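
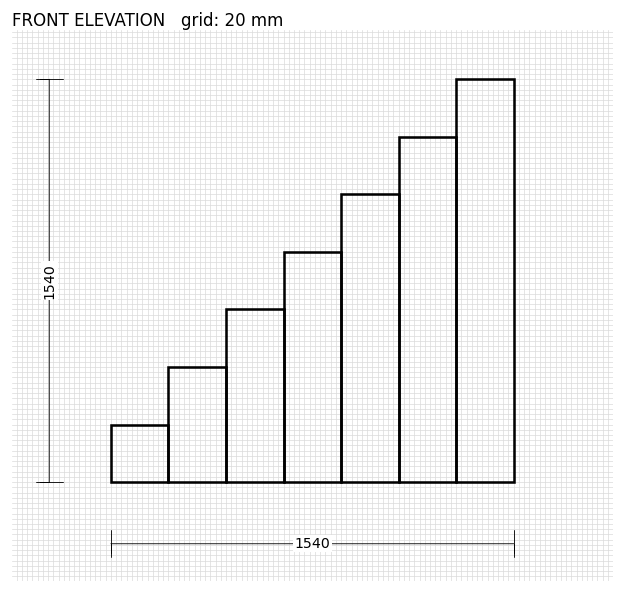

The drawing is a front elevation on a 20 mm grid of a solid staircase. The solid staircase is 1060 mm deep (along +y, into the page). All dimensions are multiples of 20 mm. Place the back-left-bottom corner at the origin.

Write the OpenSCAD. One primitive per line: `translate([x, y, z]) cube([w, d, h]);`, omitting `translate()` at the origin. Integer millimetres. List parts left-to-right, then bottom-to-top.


cube([220, 1060, 220]);
translate([220, 0, 0]) cube([220, 1060, 440]);
translate([440, 0, 0]) cube([220, 1060, 660]);
translate([660, 0, 0]) cube([220, 1060, 880]);
translate([880, 0, 0]) cube([220, 1060, 1100]);
translate([1100, 0, 0]) cube([220, 1060, 1320]);
translate([1320, 0, 0]) cube([220, 1060, 1540]);


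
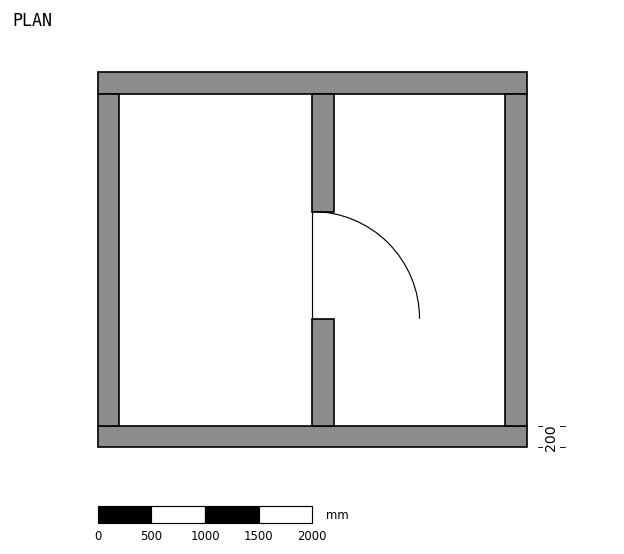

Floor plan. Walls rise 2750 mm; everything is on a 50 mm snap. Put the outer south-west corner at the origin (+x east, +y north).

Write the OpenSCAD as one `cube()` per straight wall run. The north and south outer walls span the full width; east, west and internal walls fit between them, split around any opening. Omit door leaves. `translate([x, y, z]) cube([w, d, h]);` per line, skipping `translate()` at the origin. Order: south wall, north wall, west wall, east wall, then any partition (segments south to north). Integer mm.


cube([4000, 200, 2750]);
translate([0, 3300, 0]) cube([4000, 200, 2750]);
translate([0, 200, 0]) cube([200, 3100, 2750]);
translate([3800, 200, 0]) cube([200, 3100, 2750]);
translate([2000, 200, 0]) cube([200, 1000, 2750]);
translate([2000, 2200, 0]) cube([200, 1100, 2750]);


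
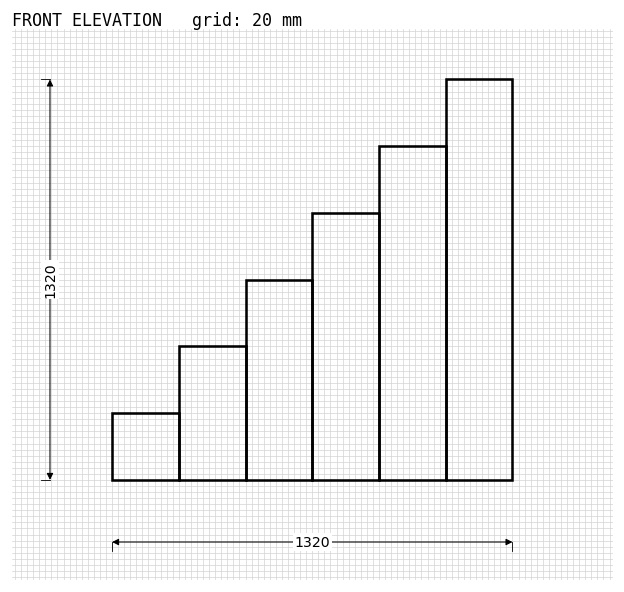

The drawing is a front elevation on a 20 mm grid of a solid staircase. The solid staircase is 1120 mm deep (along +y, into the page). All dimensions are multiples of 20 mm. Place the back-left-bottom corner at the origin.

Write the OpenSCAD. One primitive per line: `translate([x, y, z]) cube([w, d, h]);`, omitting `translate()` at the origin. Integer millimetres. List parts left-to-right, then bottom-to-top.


cube([220, 1120, 220]);
translate([220, 0, 0]) cube([220, 1120, 440]);
translate([440, 0, 0]) cube([220, 1120, 660]);
translate([660, 0, 0]) cube([220, 1120, 880]);
translate([880, 0, 0]) cube([220, 1120, 1100]);
translate([1100, 0, 0]) cube([220, 1120, 1320]);


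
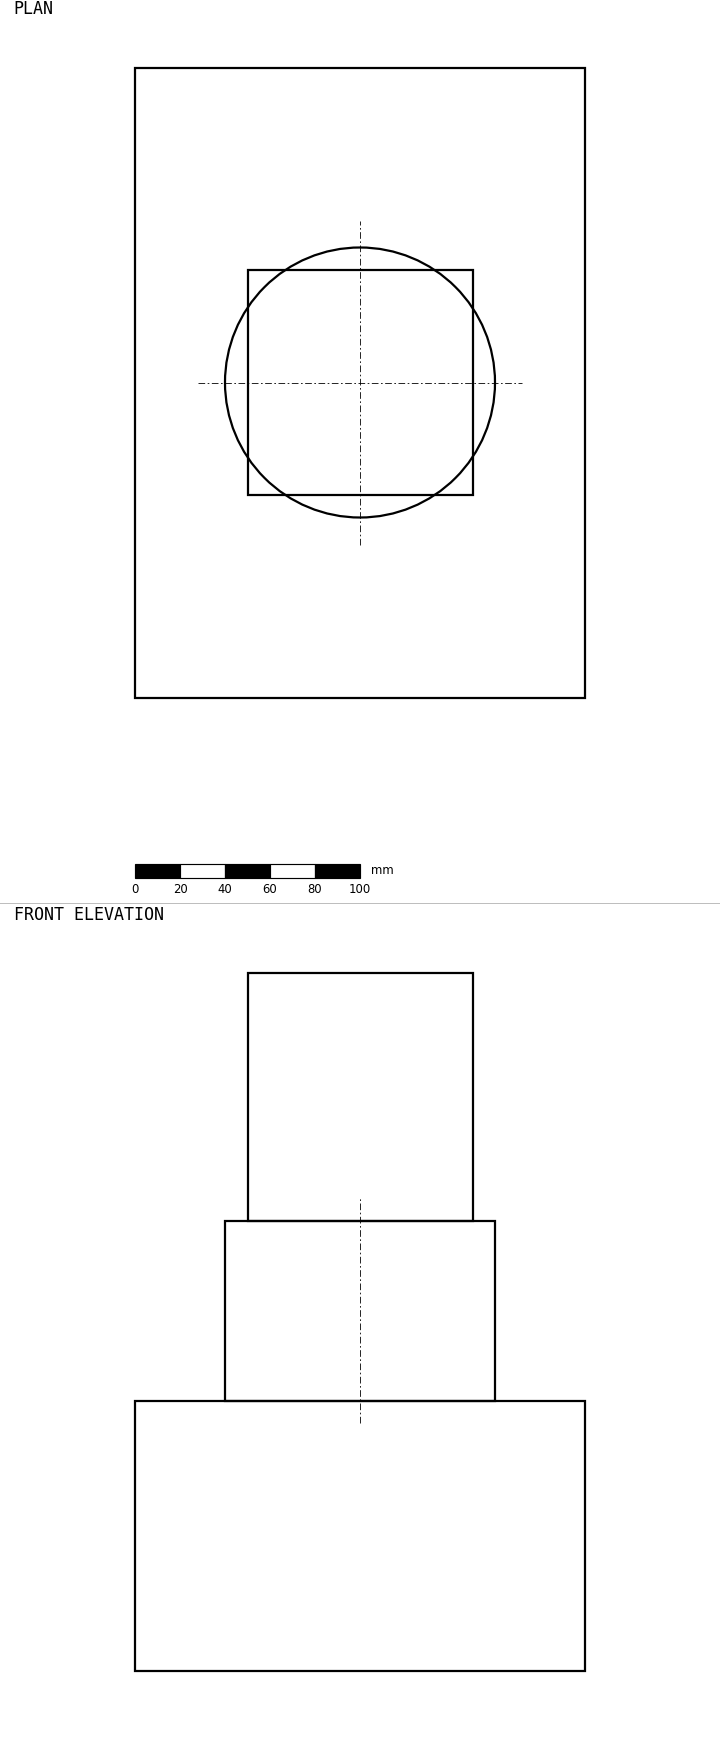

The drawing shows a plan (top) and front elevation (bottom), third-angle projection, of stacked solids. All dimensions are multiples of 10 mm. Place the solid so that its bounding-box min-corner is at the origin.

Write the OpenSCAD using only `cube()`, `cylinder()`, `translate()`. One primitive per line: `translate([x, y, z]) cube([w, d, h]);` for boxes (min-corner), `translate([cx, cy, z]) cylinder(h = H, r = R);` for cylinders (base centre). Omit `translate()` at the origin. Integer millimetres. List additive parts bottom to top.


cube([200, 280, 120]);
translate([100, 140, 120]) cylinder(h = 80, r = 60);
translate([50, 90, 200]) cube([100, 100, 110]);


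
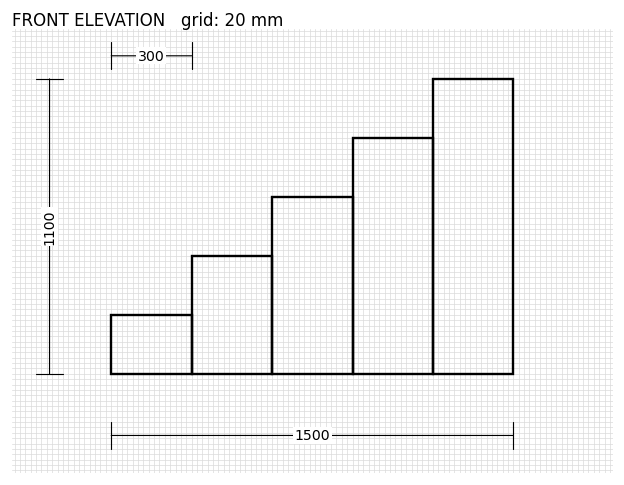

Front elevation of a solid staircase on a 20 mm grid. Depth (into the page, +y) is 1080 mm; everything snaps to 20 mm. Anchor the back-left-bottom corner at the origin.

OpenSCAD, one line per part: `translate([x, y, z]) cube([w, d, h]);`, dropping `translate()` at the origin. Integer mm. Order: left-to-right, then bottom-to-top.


cube([300, 1080, 220]);
translate([300, 0, 0]) cube([300, 1080, 440]);
translate([600, 0, 0]) cube([300, 1080, 660]);
translate([900, 0, 0]) cube([300, 1080, 880]);
translate([1200, 0, 0]) cube([300, 1080, 1100]);


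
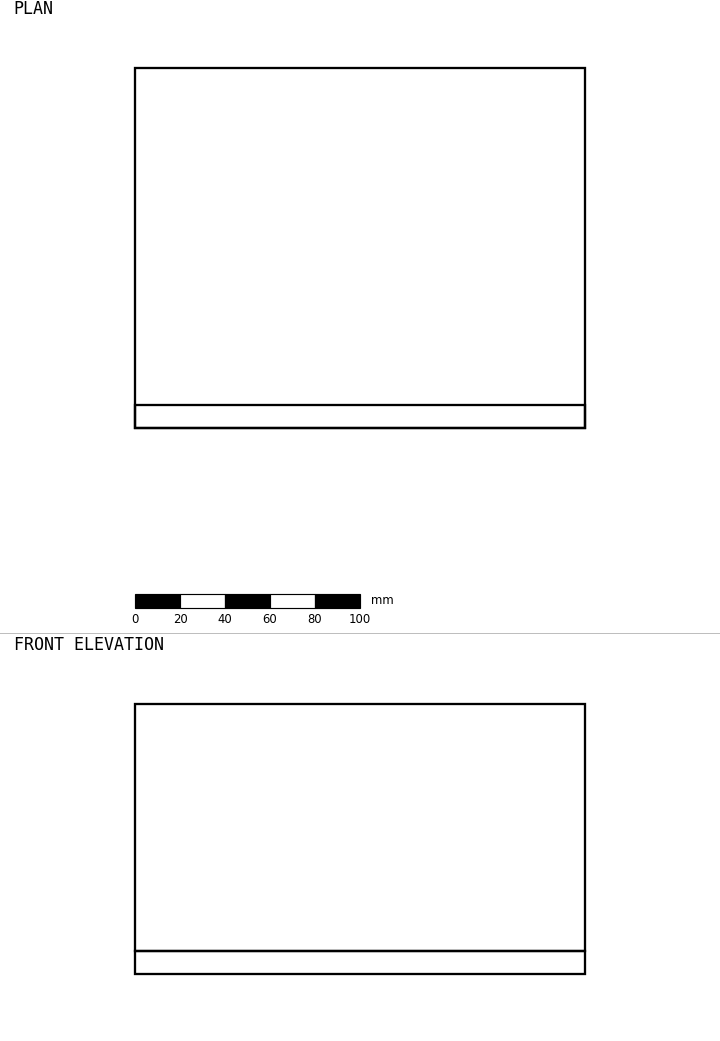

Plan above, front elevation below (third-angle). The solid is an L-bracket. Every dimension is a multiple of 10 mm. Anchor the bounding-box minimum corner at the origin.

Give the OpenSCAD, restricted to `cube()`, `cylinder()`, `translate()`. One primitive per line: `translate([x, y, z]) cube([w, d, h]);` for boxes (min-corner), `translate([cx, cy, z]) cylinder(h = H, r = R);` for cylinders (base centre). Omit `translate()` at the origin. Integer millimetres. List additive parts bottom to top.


cube([200, 160, 10]);
translate([0, 0, 10]) cube([200, 10, 110]);


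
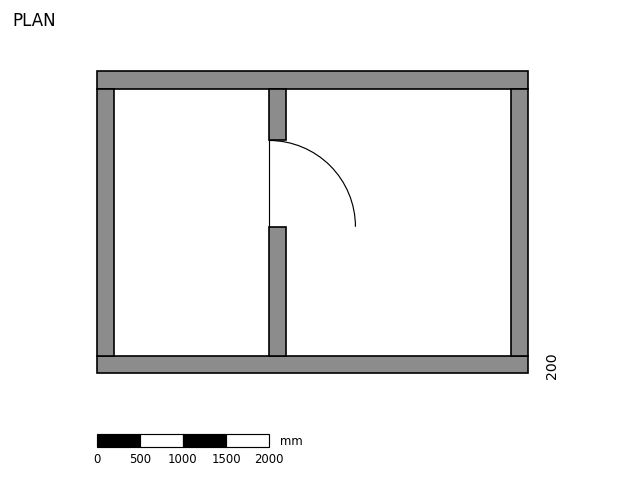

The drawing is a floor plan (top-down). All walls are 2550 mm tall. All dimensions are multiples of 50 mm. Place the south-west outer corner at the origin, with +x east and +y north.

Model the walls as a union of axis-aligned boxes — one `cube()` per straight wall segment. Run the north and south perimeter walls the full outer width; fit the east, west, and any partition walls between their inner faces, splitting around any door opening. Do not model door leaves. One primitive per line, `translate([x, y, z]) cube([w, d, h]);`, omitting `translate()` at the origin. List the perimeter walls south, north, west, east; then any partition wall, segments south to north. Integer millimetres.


cube([5000, 200, 2550]);
translate([0, 3300, 0]) cube([5000, 200, 2550]);
translate([0, 200, 0]) cube([200, 3100, 2550]);
translate([4800, 200, 0]) cube([200, 3100, 2550]);
translate([2000, 200, 0]) cube([200, 1500, 2550]);
translate([2000, 2700, 0]) cube([200, 600, 2550]);


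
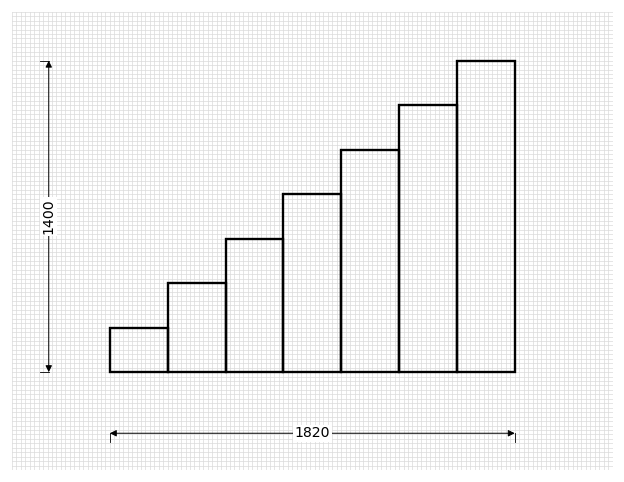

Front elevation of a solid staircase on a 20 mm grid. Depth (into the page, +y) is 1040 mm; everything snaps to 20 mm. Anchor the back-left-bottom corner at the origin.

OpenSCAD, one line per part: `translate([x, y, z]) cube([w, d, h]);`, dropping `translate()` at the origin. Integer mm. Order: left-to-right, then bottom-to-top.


cube([260, 1040, 200]);
translate([260, 0, 0]) cube([260, 1040, 400]);
translate([520, 0, 0]) cube([260, 1040, 600]);
translate([780, 0, 0]) cube([260, 1040, 800]);
translate([1040, 0, 0]) cube([260, 1040, 1000]);
translate([1300, 0, 0]) cube([260, 1040, 1200]);
translate([1560, 0, 0]) cube([260, 1040, 1400]);


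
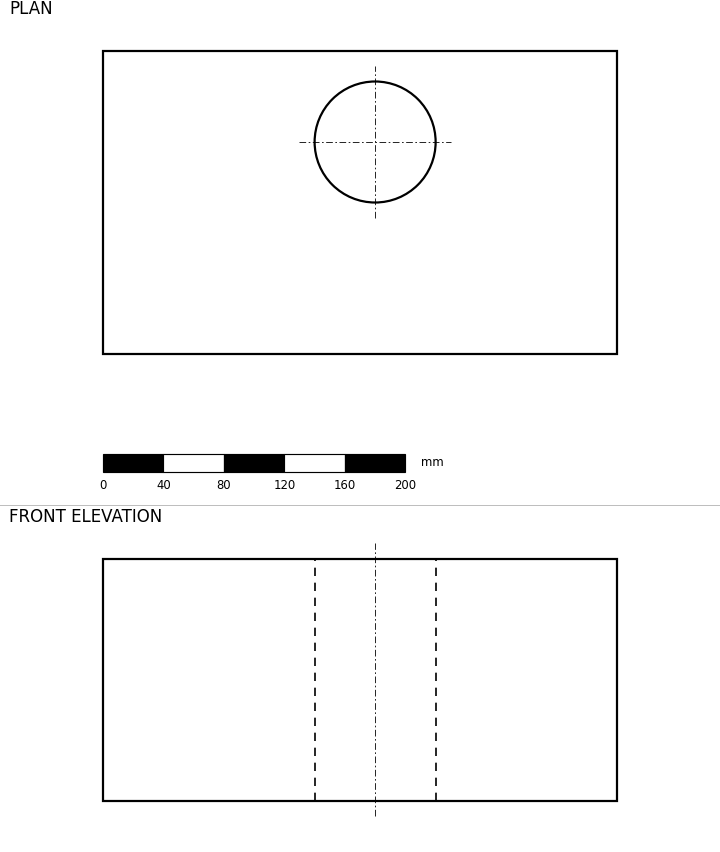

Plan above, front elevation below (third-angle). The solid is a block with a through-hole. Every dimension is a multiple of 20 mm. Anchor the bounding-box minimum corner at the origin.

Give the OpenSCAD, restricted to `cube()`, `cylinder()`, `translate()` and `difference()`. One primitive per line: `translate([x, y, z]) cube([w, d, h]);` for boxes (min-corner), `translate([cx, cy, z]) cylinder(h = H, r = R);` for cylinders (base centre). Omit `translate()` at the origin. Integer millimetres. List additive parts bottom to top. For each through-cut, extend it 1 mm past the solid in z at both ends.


difference() {
  cube([340, 200, 160]);
  translate([180, 140, -1]) cylinder(h = 162, r = 40);
}


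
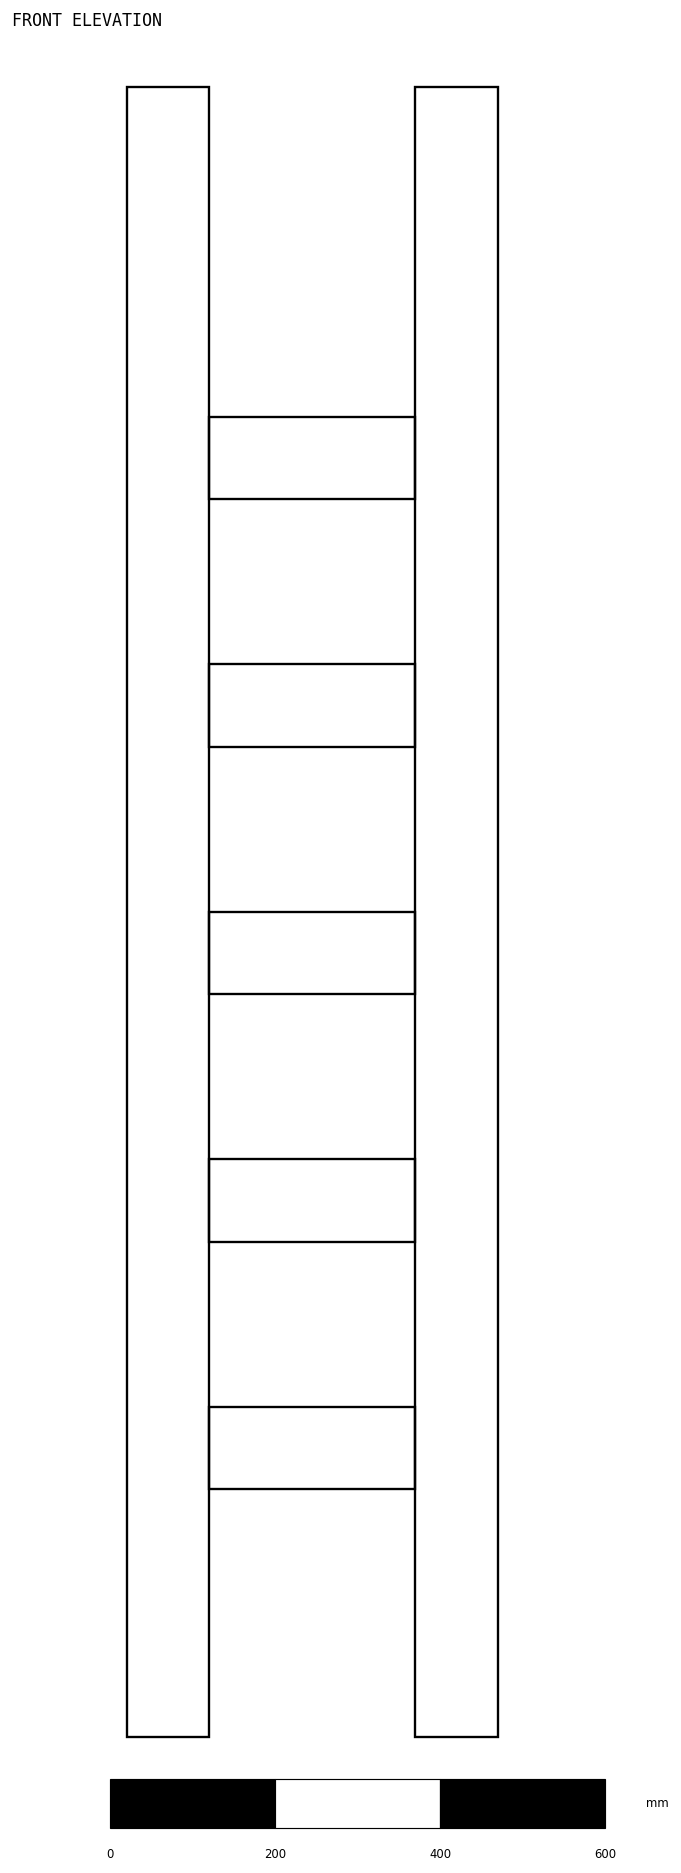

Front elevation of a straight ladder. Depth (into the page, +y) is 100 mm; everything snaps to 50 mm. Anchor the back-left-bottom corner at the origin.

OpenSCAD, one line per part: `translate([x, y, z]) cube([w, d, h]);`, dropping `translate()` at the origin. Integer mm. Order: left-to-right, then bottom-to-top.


cube([100, 100, 2000]);
translate([100, 0, 300]) cube([250, 100, 100]);
translate([100, 0, 600]) cube([250, 100, 100]);
translate([100, 0, 900]) cube([250, 100, 100]);
translate([100, 0, 1200]) cube([250, 100, 100]);
translate([100, 0, 1500]) cube([250, 100, 100]);
translate([350, 0, 0]) cube([100, 100, 2000]);


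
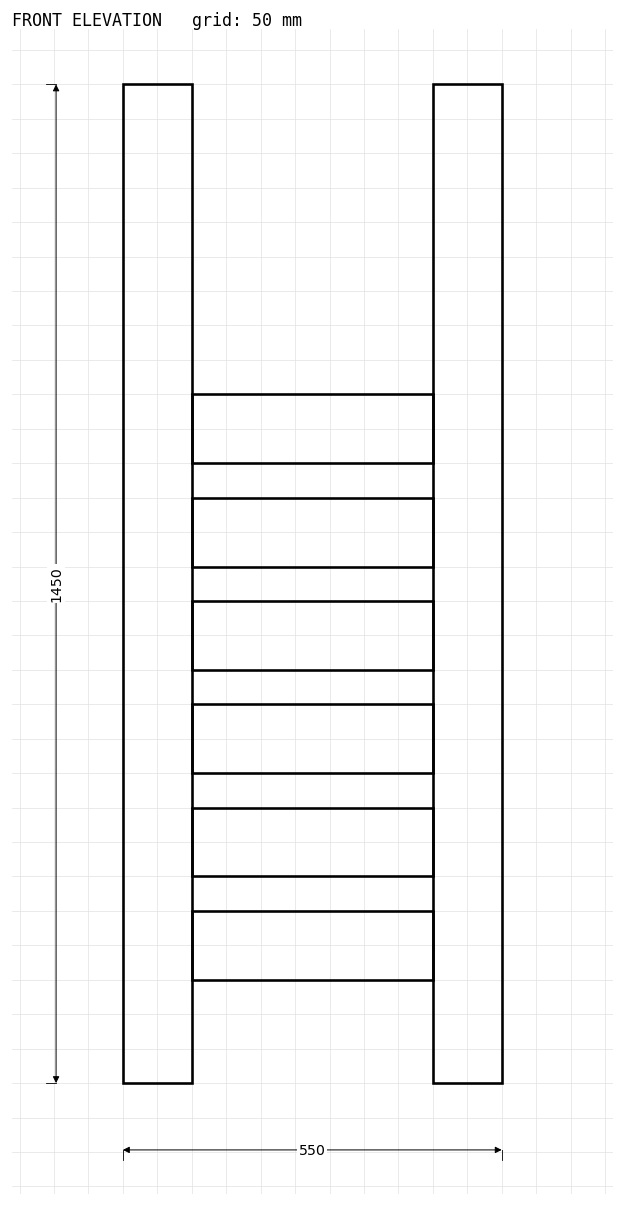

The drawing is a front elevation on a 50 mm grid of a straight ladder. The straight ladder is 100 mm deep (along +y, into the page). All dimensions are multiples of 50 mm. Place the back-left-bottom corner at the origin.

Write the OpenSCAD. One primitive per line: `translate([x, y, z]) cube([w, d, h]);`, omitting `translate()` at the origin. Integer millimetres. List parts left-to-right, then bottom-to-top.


cube([100, 100, 1450]);
translate([100, 0, 150]) cube([350, 100, 100]);
translate([100, 0, 300]) cube([350, 100, 100]);
translate([100, 0, 450]) cube([350, 100, 100]);
translate([100, 0, 600]) cube([350, 100, 100]);
translate([100, 0, 750]) cube([350, 100, 100]);
translate([100, 0, 900]) cube([350, 100, 100]);
translate([450, 0, 0]) cube([100, 100, 1450]);


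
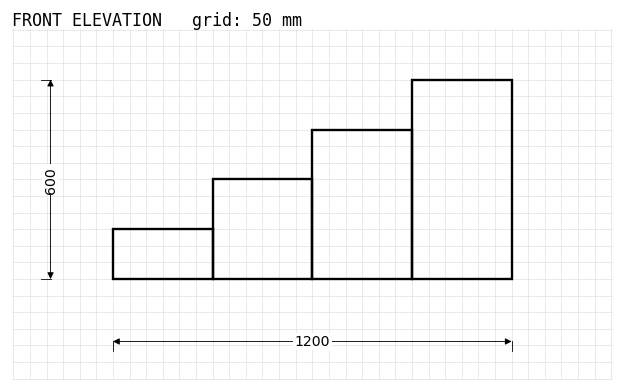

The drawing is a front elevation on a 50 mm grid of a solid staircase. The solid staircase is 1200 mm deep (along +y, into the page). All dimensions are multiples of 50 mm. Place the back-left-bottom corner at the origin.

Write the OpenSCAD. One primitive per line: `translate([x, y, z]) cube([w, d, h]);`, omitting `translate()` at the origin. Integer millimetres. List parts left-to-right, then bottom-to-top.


cube([300, 1200, 150]);
translate([300, 0, 0]) cube([300, 1200, 300]);
translate([600, 0, 0]) cube([300, 1200, 450]);
translate([900, 0, 0]) cube([300, 1200, 600]);


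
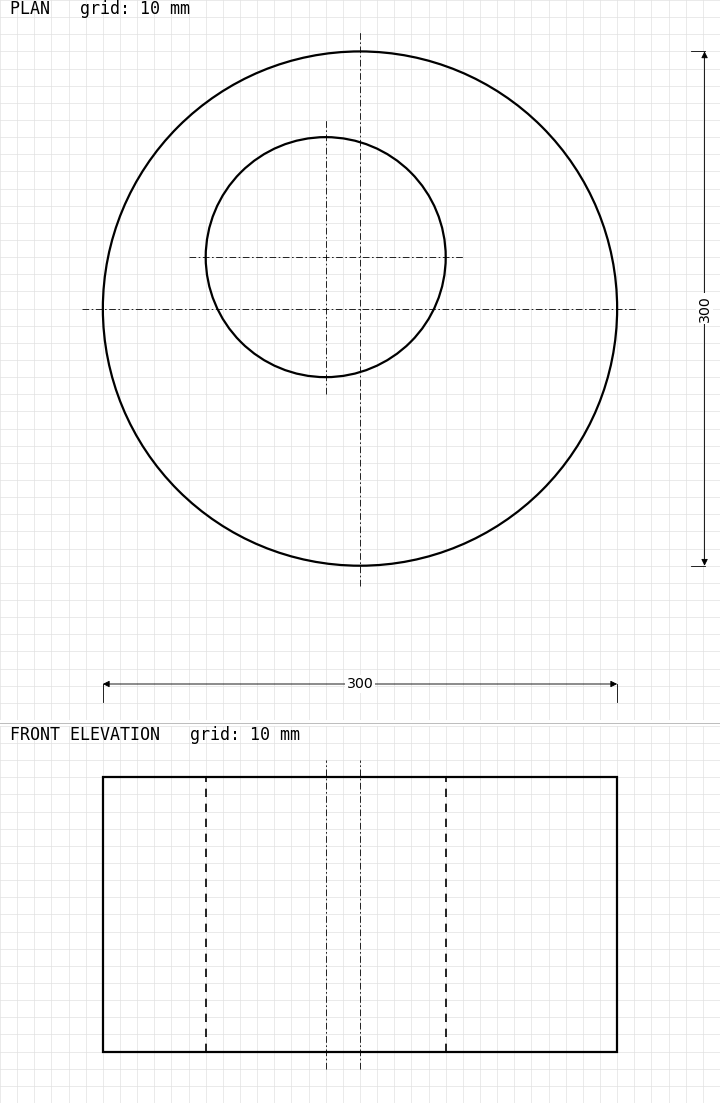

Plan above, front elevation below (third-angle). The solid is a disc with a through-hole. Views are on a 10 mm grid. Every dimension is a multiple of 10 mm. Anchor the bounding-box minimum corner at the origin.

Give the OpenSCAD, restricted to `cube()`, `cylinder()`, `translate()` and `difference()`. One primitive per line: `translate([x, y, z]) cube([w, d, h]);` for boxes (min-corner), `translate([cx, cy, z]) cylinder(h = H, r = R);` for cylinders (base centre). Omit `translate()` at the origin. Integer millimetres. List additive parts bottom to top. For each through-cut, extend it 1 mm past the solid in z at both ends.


difference() {
  translate([150, 150, 0]) cylinder(h = 160, r = 150);
  translate([130, 180, -1]) cylinder(h = 162, r = 70);
}


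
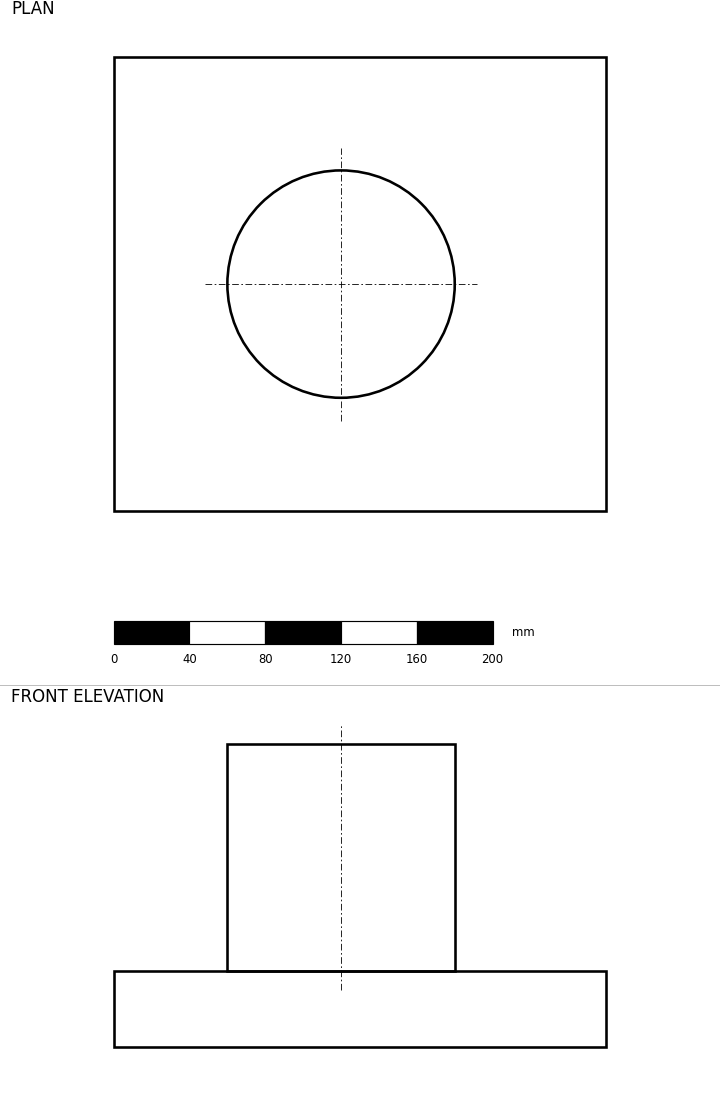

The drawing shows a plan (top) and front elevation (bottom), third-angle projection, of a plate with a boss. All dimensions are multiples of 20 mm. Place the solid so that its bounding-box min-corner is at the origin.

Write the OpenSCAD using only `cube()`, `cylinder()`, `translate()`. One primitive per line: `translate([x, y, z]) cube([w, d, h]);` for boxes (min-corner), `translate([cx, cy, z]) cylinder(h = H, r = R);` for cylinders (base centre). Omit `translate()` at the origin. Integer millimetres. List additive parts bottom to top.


cube([260, 240, 40]);
translate([120, 120, 40]) cylinder(h = 120, r = 60);


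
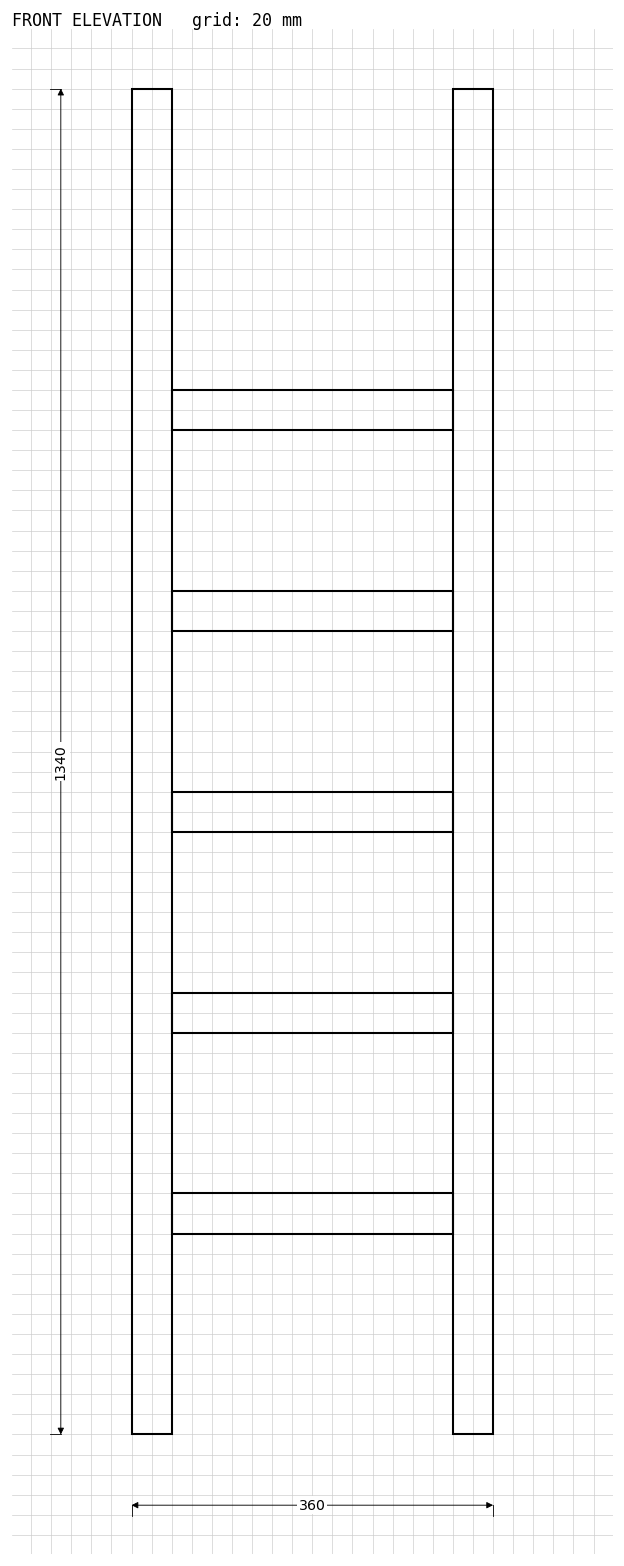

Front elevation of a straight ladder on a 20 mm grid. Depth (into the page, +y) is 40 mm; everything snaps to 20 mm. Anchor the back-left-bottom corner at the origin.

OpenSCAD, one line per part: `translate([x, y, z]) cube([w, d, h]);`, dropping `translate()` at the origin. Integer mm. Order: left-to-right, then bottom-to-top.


cube([40, 40, 1340]);
translate([40, 0, 200]) cube([280, 40, 40]);
translate([40, 0, 400]) cube([280, 40, 40]);
translate([40, 0, 600]) cube([280, 40, 40]);
translate([40, 0, 800]) cube([280, 40, 40]);
translate([40, 0, 1000]) cube([280, 40, 40]);
translate([320, 0, 0]) cube([40, 40, 1340]);


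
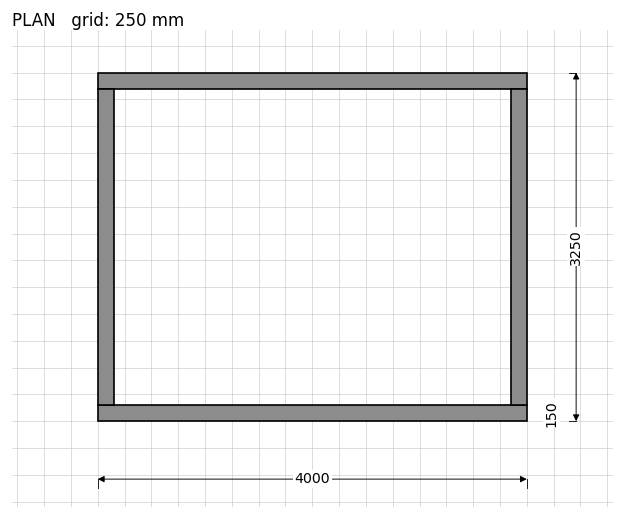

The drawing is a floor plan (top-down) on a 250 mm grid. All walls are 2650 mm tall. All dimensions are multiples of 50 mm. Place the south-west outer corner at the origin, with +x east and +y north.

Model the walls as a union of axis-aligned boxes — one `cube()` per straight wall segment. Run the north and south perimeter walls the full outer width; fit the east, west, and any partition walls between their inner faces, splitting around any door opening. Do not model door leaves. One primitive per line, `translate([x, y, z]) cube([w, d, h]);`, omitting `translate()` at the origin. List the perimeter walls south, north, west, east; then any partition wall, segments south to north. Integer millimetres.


cube([4000, 150, 2650]);
translate([0, 3100, 0]) cube([4000, 150, 2650]);
translate([0, 150, 0]) cube([150, 2950, 2650]);
translate([3850, 150, 0]) cube([150, 2950, 2650]);


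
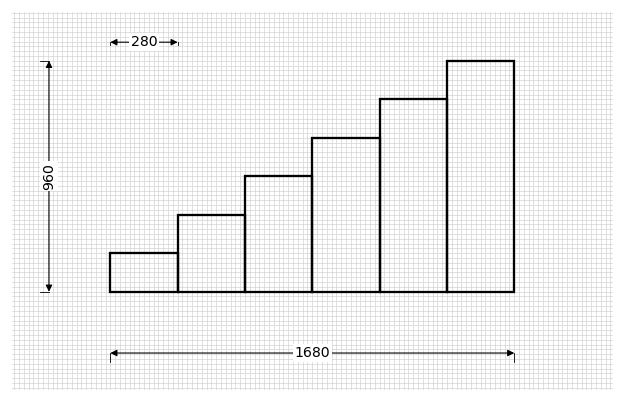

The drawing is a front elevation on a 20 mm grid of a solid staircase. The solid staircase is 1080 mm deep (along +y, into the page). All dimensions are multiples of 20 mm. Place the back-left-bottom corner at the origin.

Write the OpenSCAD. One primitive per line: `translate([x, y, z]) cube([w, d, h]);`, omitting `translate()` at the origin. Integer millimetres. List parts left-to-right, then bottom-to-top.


cube([280, 1080, 160]);
translate([280, 0, 0]) cube([280, 1080, 320]);
translate([560, 0, 0]) cube([280, 1080, 480]);
translate([840, 0, 0]) cube([280, 1080, 640]);
translate([1120, 0, 0]) cube([280, 1080, 800]);
translate([1400, 0, 0]) cube([280, 1080, 960]);


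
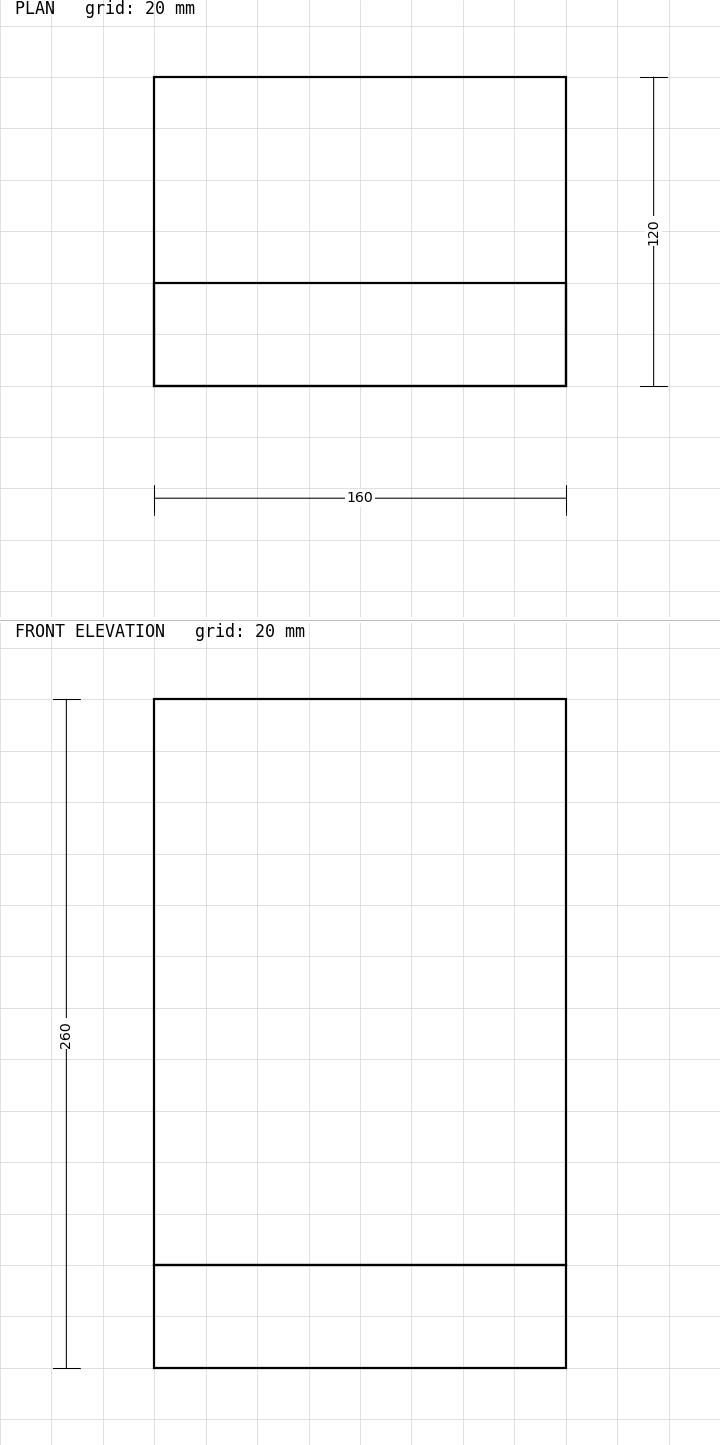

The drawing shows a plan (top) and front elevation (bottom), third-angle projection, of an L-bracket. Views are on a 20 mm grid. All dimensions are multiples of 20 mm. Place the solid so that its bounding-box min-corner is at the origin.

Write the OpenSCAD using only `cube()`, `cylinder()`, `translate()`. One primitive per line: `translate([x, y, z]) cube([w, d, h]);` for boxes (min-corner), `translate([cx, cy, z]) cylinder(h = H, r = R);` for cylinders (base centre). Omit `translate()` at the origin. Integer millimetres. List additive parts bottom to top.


cube([160, 120, 40]);
translate([0, 0, 40]) cube([160, 40, 220]);


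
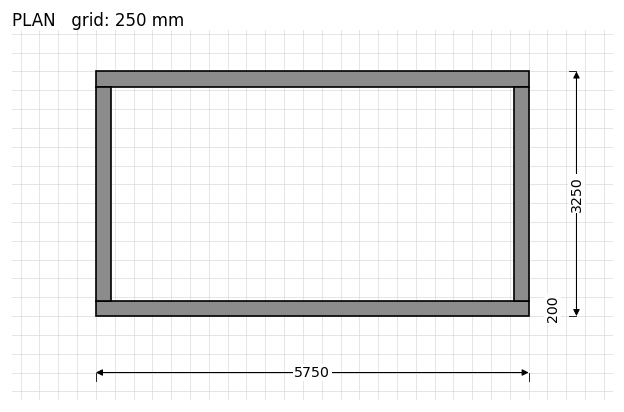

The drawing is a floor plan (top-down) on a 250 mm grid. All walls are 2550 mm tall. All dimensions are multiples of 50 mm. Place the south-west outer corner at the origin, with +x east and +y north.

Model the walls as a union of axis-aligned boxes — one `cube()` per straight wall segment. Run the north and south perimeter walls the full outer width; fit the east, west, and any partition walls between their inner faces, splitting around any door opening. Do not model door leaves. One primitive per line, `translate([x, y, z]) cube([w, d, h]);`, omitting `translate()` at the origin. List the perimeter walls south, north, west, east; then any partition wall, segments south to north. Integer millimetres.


cube([5750, 200, 2550]);
translate([0, 3050, 0]) cube([5750, 200, 2550]);
translate([0, 200, 0]) cube([200, 2850, 2550]);
translate([5550, 200, 0]) cube([200, 2850, 2550]);


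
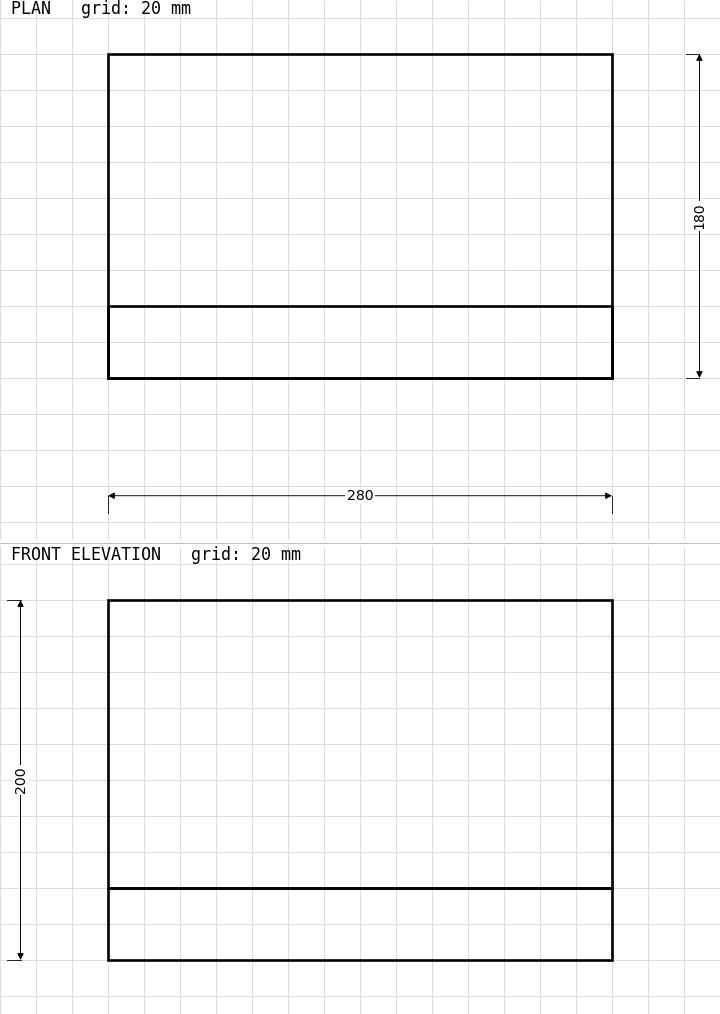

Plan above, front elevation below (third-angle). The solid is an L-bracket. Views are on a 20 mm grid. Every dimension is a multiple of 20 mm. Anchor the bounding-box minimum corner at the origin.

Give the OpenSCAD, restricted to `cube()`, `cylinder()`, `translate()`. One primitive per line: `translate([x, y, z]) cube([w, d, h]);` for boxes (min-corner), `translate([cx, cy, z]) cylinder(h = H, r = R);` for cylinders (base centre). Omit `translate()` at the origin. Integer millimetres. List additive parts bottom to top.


cube([280, 180, 40]);
translate([0, 0, 40]) cube([280, 40, 160]);


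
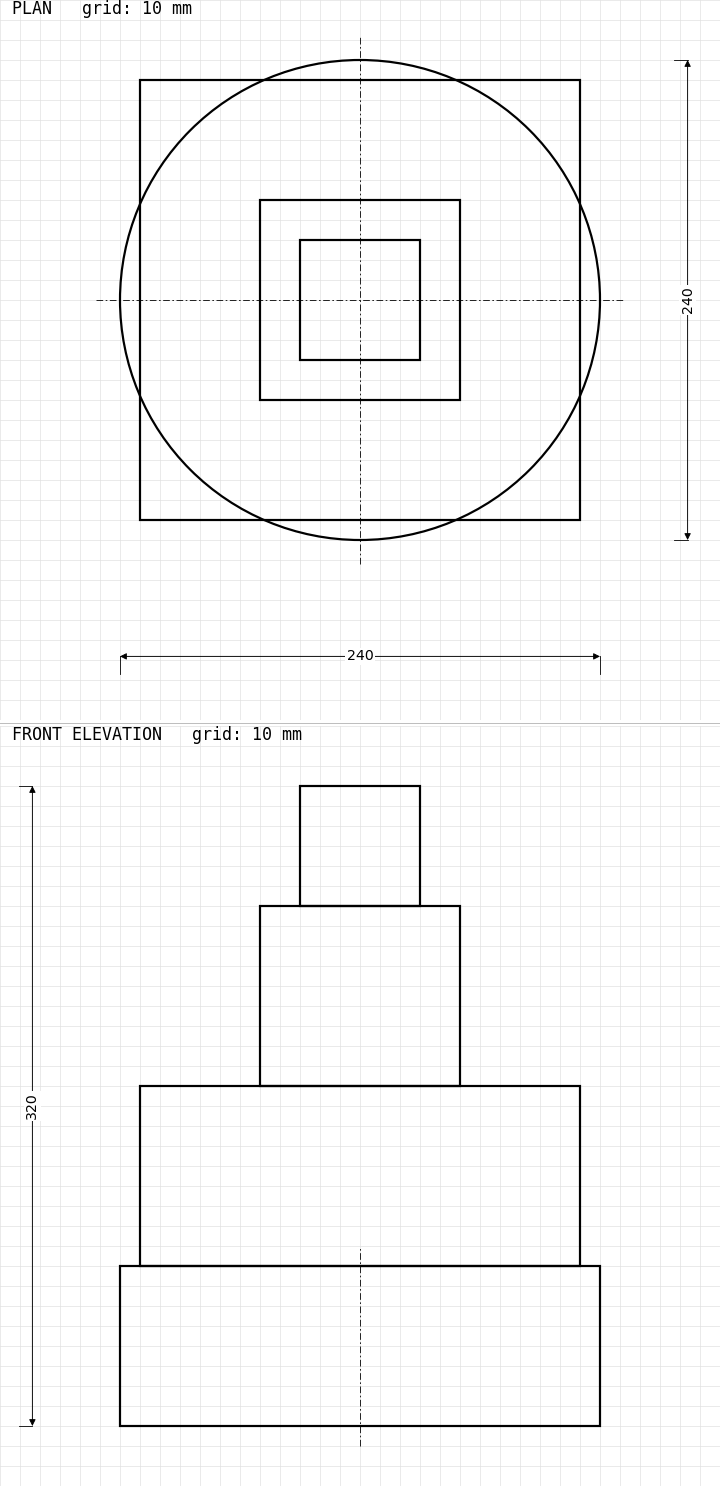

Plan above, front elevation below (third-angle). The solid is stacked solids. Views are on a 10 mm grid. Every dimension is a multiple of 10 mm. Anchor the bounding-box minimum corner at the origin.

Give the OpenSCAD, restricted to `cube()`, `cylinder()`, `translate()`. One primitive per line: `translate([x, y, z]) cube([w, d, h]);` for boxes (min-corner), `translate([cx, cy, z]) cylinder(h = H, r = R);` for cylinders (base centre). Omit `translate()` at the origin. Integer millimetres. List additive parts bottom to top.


translate([120, 120, 0]) cylinder(h = 80, r = 120);
translate([10, 10, 80]) cube([220, 220, 90]);
translate([70, 70, 170]) cube([100, 100, 90]);
translate([90, 90, 260]) cube([60, 60, 60]);


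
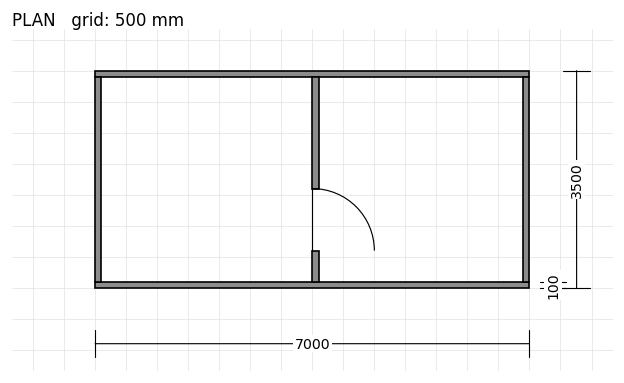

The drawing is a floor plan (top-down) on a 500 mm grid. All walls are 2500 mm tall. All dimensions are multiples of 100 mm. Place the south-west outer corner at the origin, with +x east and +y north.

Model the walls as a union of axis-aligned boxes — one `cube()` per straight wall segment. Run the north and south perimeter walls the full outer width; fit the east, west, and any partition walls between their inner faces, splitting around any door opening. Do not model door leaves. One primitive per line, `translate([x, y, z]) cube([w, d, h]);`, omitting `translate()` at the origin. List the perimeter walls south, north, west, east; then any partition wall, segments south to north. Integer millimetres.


cube([7000, 100, 2500]);
translate([0, 3400, 0]) cube([7000, 100, 2500]);
translate([0, 100, 0]) cube([100, 3300, 2500]);
translate([6900, 100, 0]) cube([100, 3300, 2500]);
translate([3500, 100, 0]) cube([100, 500, 2500]);
translate([3500, 1600, 0]) cube([100, 1800, 2500]);


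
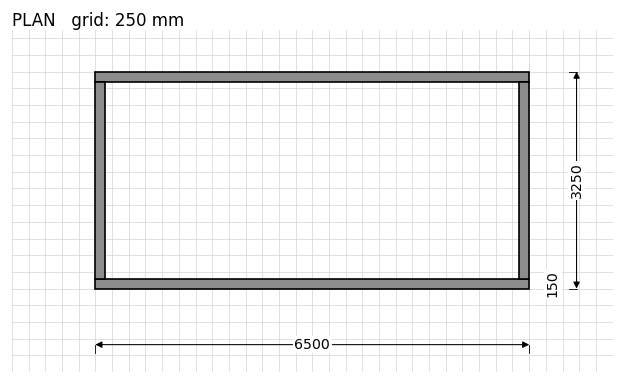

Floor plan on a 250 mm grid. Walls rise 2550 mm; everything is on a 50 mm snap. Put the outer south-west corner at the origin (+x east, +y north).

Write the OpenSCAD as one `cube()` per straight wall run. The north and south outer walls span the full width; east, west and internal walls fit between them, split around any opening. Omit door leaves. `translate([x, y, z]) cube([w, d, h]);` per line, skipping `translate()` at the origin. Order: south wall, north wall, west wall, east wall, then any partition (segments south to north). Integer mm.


cube([6500, 150, 2550]);
translate([0, 3100, 0]) cube([6500, 150, 2550]);
translate([0, 150, 0]) cube([150, 2950, 2550]);
translate([6350, 150, 0]) cube([150, 2950, 2550]);


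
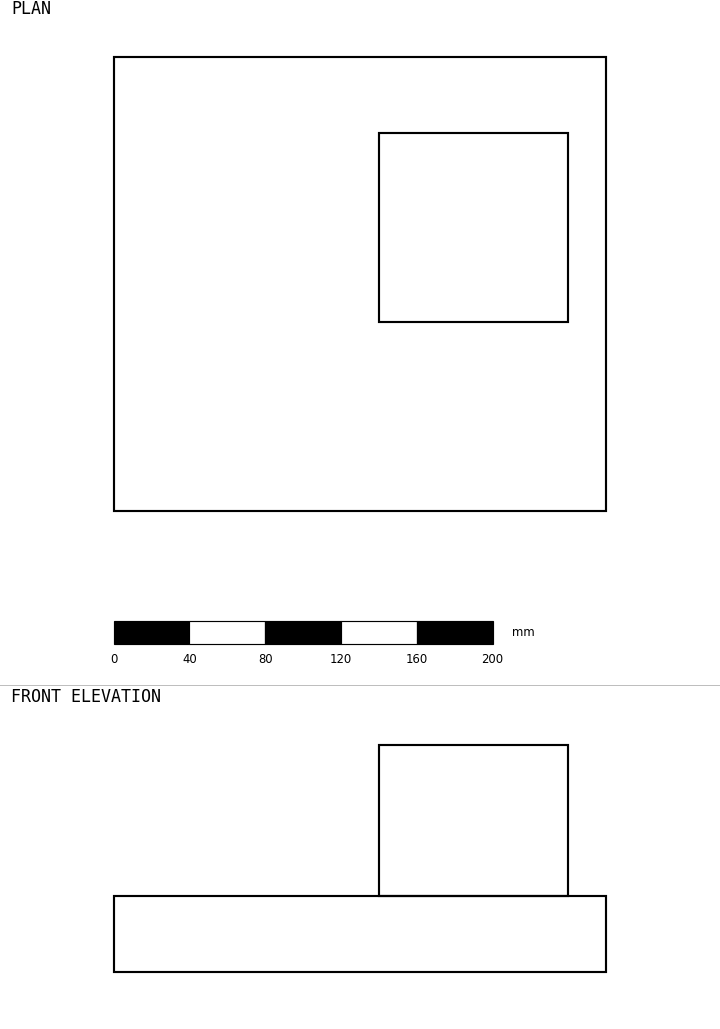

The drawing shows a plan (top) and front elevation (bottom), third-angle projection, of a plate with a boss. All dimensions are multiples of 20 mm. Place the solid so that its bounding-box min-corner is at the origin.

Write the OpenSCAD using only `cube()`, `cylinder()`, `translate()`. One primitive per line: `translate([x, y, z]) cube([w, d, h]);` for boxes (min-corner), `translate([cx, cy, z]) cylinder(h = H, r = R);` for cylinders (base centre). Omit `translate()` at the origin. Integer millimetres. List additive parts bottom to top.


cube([260, 240, 40]);
translate([140, 100, 40]) cube([100, 100, 80]);


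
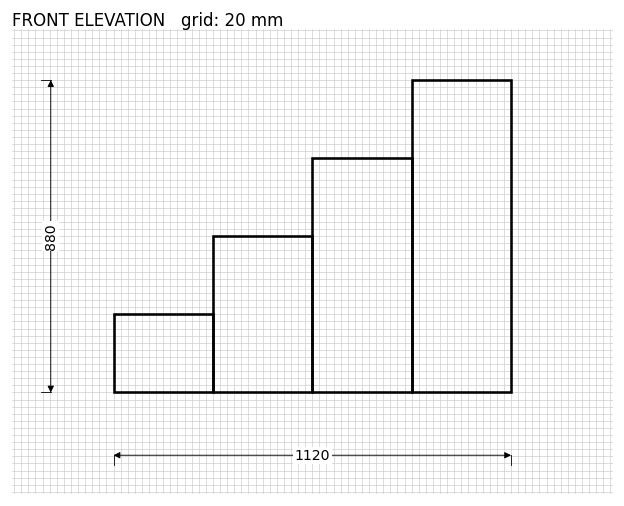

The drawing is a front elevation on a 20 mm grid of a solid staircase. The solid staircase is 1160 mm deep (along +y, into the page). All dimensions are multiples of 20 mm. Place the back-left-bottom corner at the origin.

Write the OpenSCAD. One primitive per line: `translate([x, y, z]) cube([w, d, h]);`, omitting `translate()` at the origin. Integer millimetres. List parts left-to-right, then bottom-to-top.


cube([280, 1160, 220]);
translate([280, 0, 0]) cube([280, 1160, 440]);
translate([560, 0, 0]) cube([280, 1160, 660]);
translate([840, 0, 0]) cube([280, 1160, 880]);


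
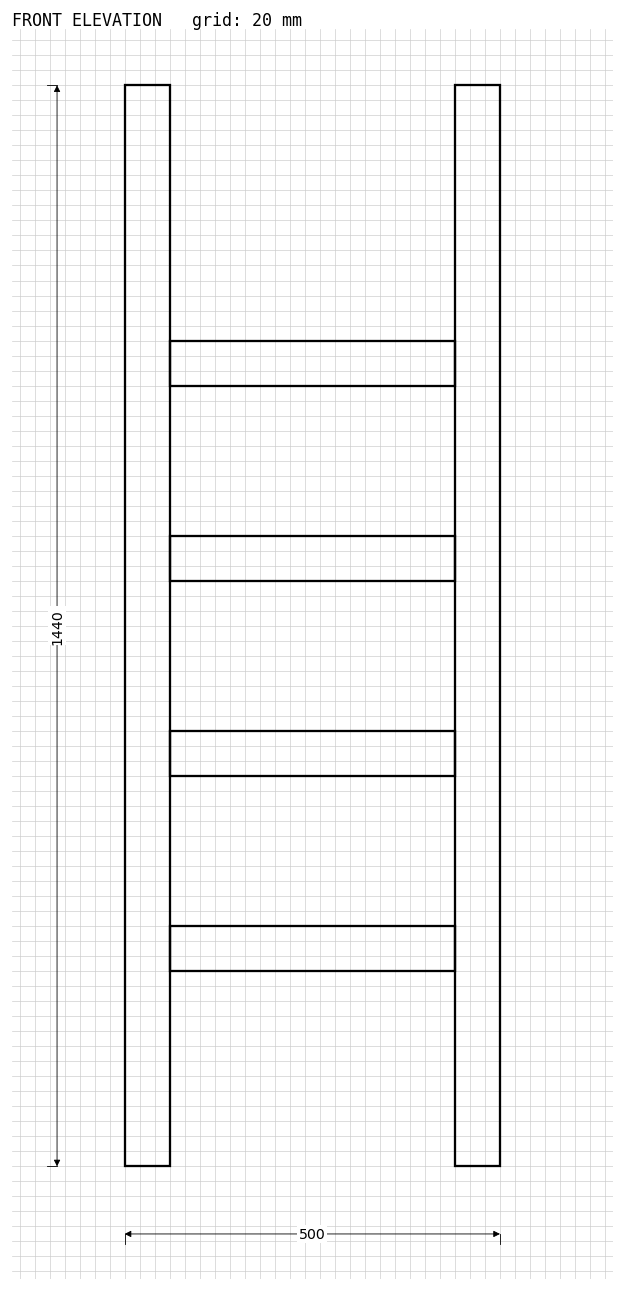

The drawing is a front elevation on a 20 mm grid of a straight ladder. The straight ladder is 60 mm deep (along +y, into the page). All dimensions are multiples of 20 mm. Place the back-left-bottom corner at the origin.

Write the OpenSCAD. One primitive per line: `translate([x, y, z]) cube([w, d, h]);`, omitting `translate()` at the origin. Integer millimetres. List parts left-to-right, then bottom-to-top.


cube([60, 60, 1440]);
translate([60, 0, 260]) cube([380, 60, 60]);
translate([60, 0, 520]) cube([380, 60, 60]);
translate([60, 0, 780]) cube([380, 60, 60]);
translate([60, 0, 1040]) cube([380, 60, 60]);
translate([440, 0, 0]) cube([60, 60, 1440]);


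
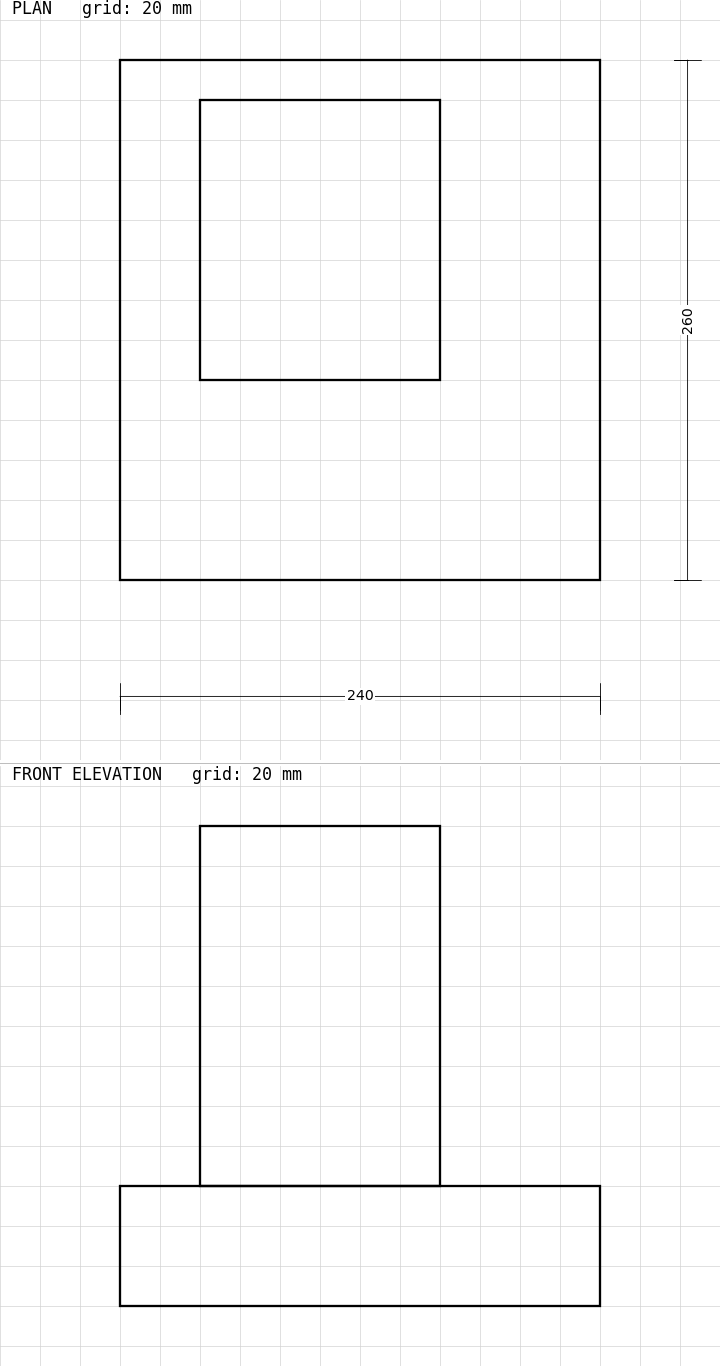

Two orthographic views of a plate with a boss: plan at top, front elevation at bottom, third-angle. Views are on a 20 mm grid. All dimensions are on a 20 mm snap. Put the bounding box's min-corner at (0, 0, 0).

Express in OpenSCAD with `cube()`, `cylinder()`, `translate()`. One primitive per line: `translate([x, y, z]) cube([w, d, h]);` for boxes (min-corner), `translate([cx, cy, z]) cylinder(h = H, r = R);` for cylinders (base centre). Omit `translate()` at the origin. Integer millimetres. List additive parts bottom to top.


cube([240, 260, 60]);
translate([40, 100, 60]) cube([120, 140, 180]);


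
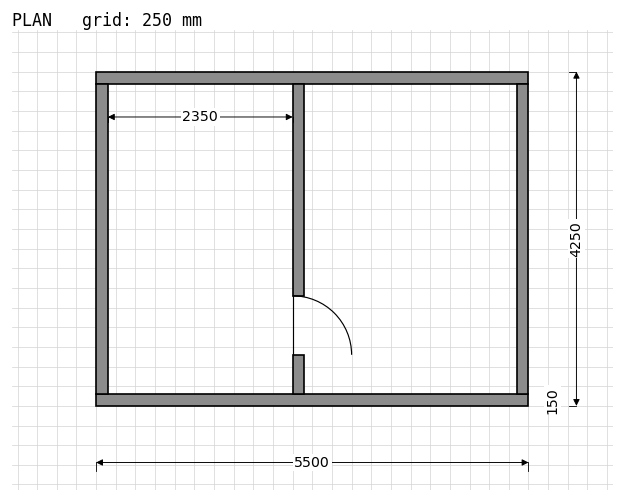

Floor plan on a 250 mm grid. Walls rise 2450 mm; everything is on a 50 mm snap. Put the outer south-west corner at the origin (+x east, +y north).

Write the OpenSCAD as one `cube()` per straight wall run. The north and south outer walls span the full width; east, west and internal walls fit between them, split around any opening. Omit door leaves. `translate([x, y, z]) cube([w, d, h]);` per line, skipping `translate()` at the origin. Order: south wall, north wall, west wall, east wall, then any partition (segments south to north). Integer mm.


cube([5500, 150, 2450]);
translate([0, 4100, 0]) cube([5500, 150, 2450]);
translate([0, 150, 0]) cube([150, 3950, 2450]);
translate([5350, 150, 0]) cube([150, 3950, 2450]);
translate([2500, 150, 0]) cube([150, 500, 2450]);
translate([2500, 1400, 0]) cube([150, 2700, 2450]);


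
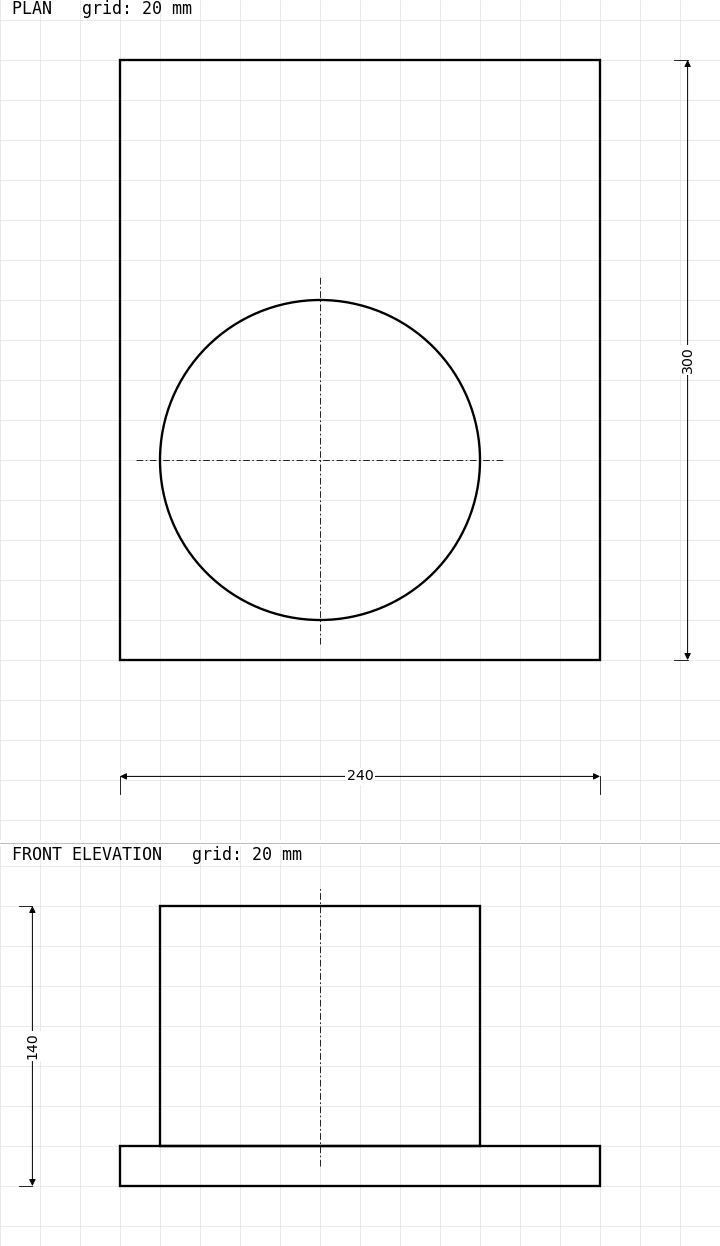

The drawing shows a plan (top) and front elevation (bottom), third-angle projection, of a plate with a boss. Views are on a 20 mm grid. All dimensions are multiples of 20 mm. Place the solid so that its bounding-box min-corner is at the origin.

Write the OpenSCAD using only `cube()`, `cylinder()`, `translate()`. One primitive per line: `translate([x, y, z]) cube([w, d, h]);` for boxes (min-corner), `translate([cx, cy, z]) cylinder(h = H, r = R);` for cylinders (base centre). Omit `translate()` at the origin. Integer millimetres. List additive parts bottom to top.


cube([240, 300, 20]);
translate([100, 100, 20]) cylinder(h = 120, r = 80);


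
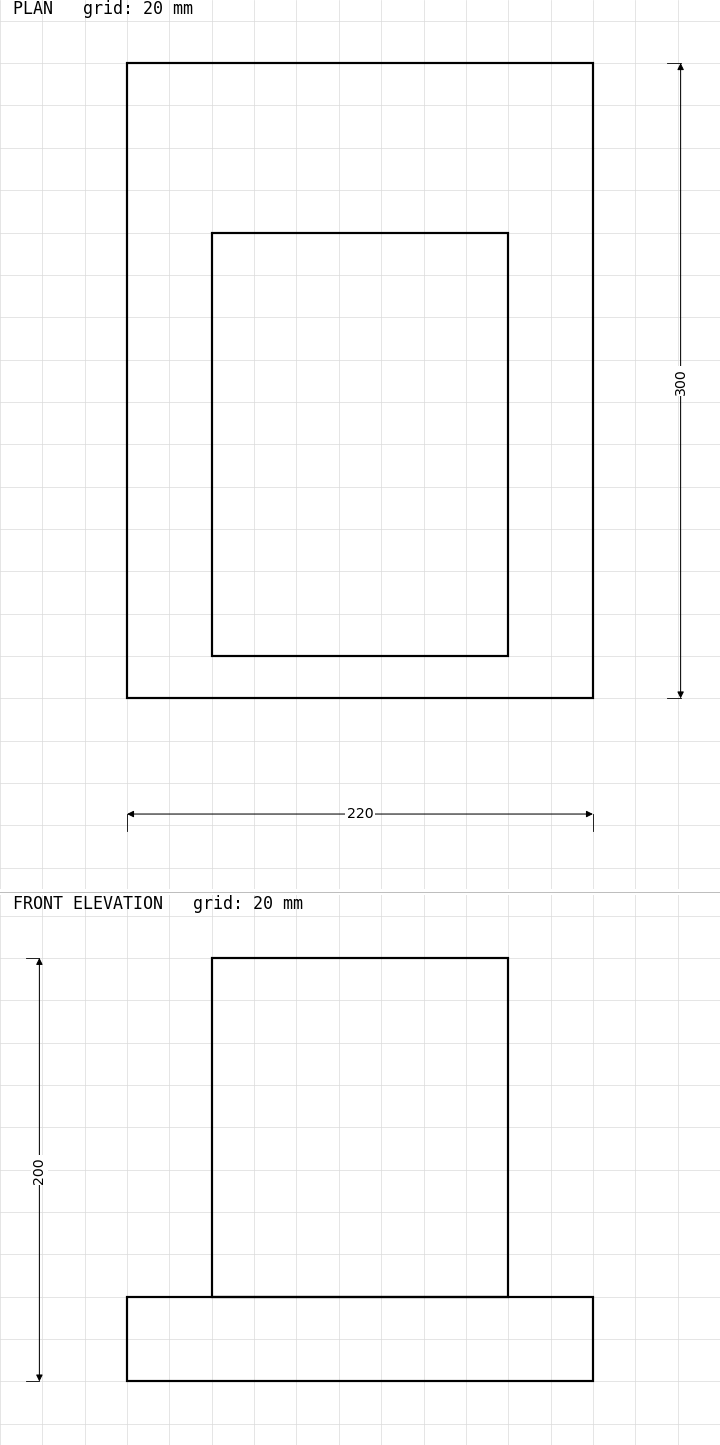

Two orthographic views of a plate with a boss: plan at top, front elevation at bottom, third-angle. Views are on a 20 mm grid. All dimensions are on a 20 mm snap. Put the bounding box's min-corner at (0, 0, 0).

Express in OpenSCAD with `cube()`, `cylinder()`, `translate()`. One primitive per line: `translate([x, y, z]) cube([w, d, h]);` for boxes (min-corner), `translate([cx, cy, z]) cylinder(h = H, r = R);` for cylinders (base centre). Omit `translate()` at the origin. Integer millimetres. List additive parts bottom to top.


cube([220, 300, 40]);
translate([40, 20, 40]) cube([140, 200, 160]);


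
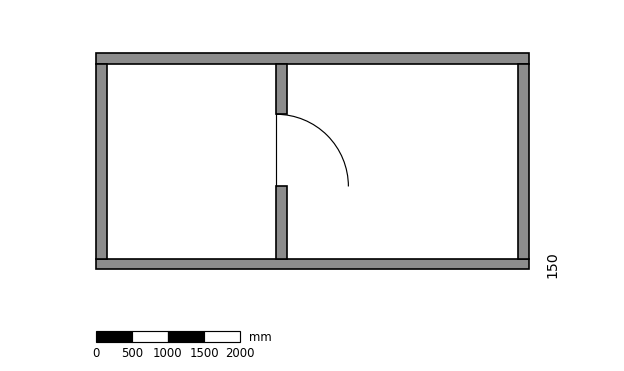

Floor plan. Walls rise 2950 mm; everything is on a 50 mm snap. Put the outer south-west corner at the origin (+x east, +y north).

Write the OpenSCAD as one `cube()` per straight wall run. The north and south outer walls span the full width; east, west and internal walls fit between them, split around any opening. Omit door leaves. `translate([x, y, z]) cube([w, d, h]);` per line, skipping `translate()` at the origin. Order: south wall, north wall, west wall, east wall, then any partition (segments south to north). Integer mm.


cube([6000, 150, 2950]);
translate([0, 2850, 0]) cube([6000, 150, 2950]);
translate([0, 150, 0]) cube([150, 2700, 2950]);
translate([5850, 150, 0]) cube([150, 2700, 2950]);
translate([2500, 150, 0]) cube([150, 1000, 2950]);
translate([2500, 2150, 0]) cube([150, 700, 2950]);


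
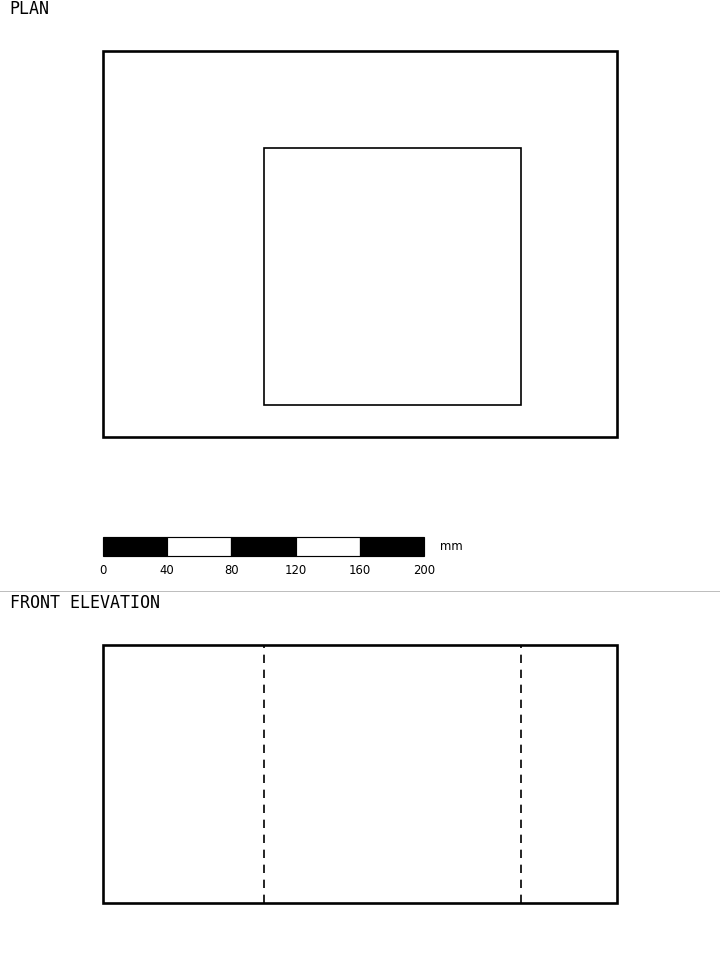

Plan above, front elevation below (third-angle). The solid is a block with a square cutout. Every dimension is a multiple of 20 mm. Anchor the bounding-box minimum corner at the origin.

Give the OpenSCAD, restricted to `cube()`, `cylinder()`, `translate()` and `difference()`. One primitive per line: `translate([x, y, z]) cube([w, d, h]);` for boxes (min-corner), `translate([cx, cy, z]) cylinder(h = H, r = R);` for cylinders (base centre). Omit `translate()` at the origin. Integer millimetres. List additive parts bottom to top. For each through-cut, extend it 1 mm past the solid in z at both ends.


difference() {
  cube([320, 240, 160]);
  translate([100, 20, -1]) cube([160, 160, 162]);
}


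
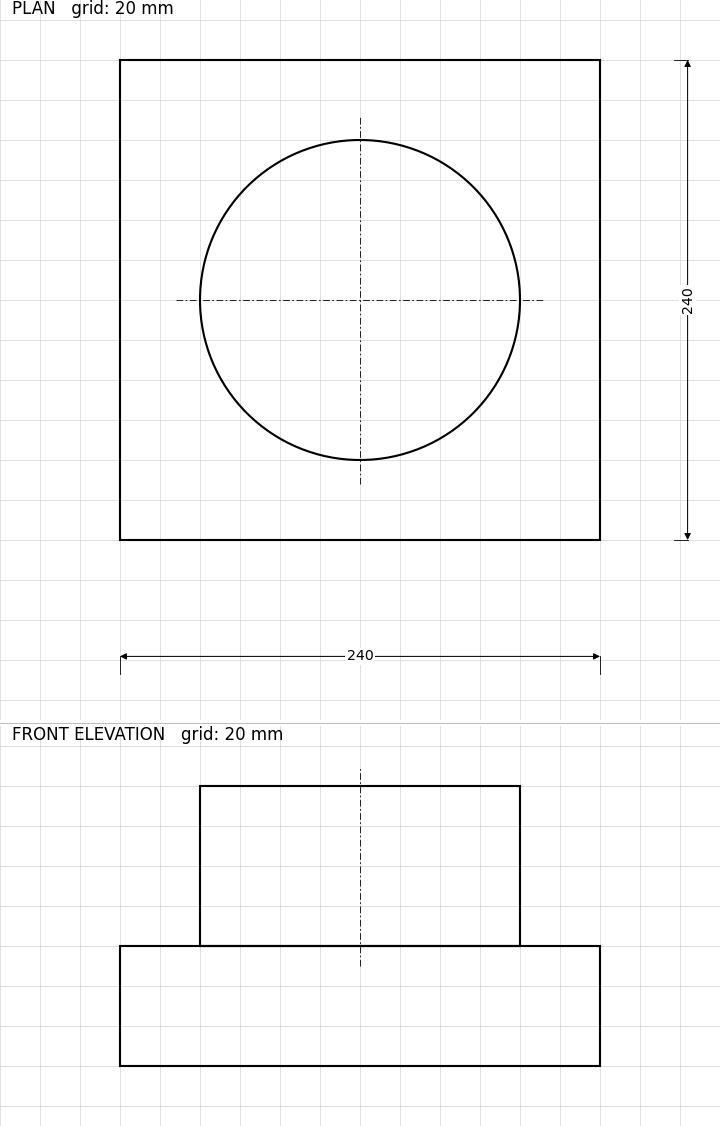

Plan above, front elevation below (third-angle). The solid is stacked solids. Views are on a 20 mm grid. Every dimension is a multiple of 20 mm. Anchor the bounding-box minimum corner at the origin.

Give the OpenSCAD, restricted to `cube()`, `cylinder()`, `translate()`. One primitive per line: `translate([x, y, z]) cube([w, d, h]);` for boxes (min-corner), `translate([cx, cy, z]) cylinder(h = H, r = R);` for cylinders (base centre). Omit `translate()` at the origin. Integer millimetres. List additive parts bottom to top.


cube([240, 240, 60]);
translate([120, 120, 60]) cylinder(h = 80, r = 80);


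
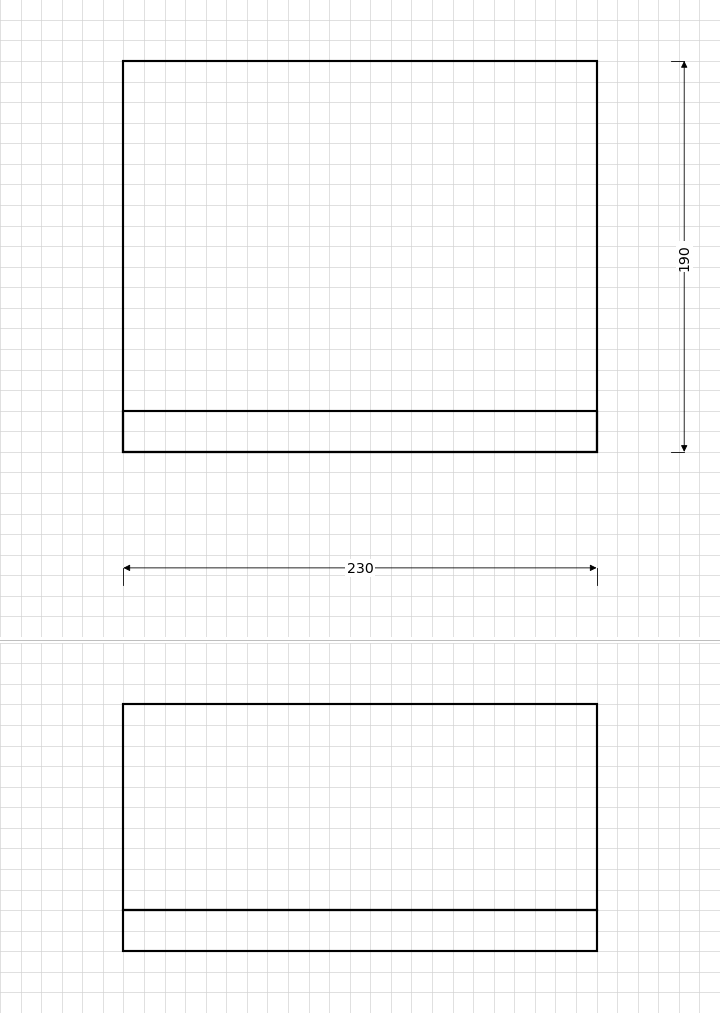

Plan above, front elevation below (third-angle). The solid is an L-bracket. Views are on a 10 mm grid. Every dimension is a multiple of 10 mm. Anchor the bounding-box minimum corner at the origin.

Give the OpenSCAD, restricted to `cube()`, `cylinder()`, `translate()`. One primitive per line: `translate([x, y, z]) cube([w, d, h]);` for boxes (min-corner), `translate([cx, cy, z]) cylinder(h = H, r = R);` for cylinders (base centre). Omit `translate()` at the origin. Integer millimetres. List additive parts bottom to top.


cube([230, 190, 20]);
translate([0, 0, 20]) cube([230, 20, 100]);


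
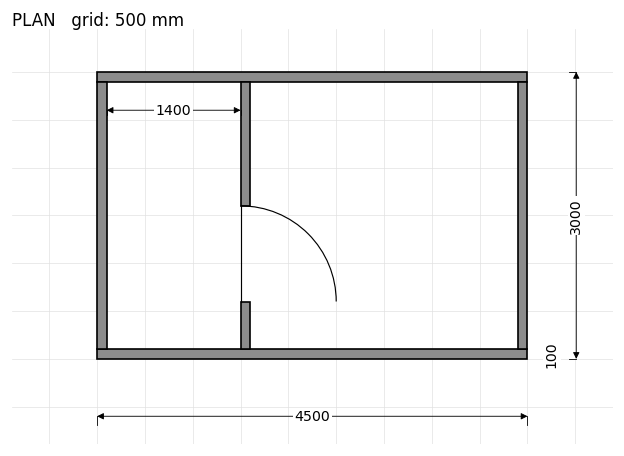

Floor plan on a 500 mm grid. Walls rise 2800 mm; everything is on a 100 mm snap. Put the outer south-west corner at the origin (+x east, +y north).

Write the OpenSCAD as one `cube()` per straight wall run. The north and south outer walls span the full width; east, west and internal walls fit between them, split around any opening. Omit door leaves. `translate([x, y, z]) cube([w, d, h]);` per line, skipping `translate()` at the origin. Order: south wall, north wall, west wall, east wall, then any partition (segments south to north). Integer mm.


cube([4500, 100, 2800]);
translate([0, 2900, 0]) cube([4500, 100, 2800]);
translate([0, 100, 0]) cube([100, 2800, 2800]);
translate([4400, 100, 0]) cube([100, 2800, 2800]);
translate([1500, 100, 0]) cube([100, 500, 2800]);
translate([1500, 1600, 0]) cube([100, 1300, 2800]);


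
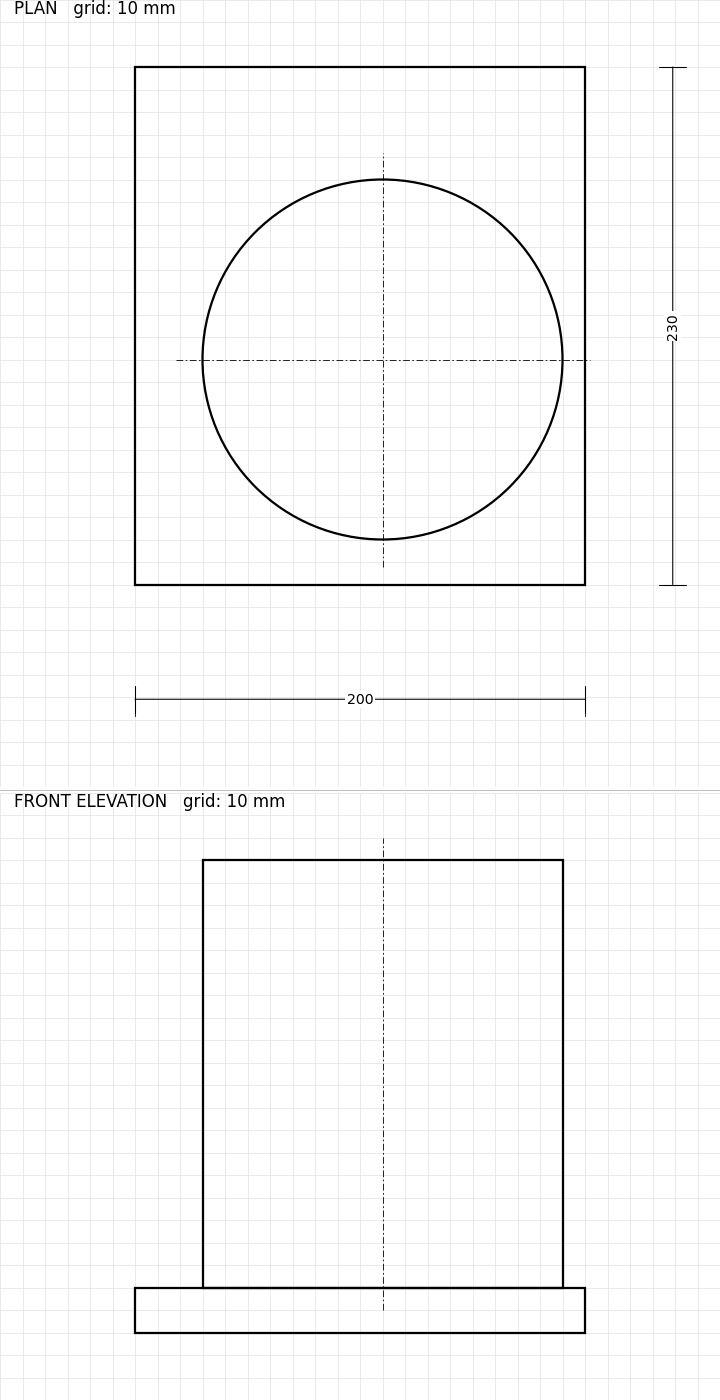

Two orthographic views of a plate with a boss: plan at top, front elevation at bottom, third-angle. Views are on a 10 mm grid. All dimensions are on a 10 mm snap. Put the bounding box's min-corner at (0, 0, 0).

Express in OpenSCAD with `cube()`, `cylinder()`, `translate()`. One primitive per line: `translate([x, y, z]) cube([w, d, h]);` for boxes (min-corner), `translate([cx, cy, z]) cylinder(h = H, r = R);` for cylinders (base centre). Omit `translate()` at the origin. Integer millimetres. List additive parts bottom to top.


cube([200, 230, 20]);
translate([110, 100, 20]) cylinder(h = 190, r = 80);
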